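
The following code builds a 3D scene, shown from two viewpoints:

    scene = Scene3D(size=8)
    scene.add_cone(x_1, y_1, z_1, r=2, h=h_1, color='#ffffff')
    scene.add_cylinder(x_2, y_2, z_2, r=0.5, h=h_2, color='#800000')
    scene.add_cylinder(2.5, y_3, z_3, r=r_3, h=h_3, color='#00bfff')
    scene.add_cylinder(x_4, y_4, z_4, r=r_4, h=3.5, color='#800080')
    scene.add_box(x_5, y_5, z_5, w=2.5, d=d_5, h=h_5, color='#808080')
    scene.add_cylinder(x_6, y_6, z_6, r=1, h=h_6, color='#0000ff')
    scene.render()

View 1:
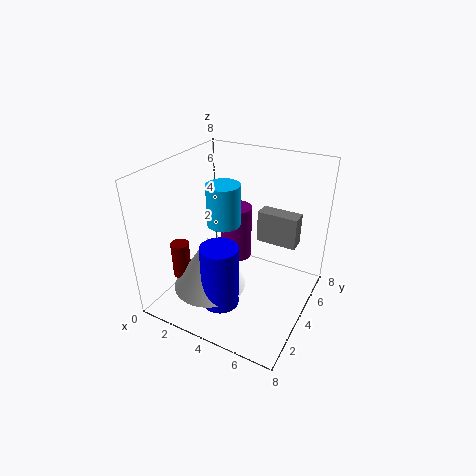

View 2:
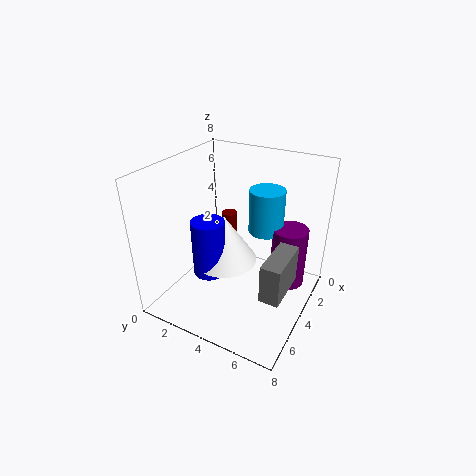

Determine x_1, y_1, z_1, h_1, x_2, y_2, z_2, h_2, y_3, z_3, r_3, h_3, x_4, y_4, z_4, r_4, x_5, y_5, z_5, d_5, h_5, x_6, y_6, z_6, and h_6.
x_1 = 3
y_1 = 2.5
z_1 = 1.5
h_1 = 3
x_2 = 1.5
y_2 = 2
z_2 = 2
h_2 = 2
y_3 = 5
z_3 = 4
r_3 = 1
h_3 = 2.5
x_4 = 2.5
y_4 = 6.5
z_4 = 1
r_4 = 1
x_5 = 4
y_5 = 6.5
z_5 = 2.5
d_5 = 1
h_5 = 2
x_6 = 4
y_6 = 2
z_6 = 1
h_6 = 3.5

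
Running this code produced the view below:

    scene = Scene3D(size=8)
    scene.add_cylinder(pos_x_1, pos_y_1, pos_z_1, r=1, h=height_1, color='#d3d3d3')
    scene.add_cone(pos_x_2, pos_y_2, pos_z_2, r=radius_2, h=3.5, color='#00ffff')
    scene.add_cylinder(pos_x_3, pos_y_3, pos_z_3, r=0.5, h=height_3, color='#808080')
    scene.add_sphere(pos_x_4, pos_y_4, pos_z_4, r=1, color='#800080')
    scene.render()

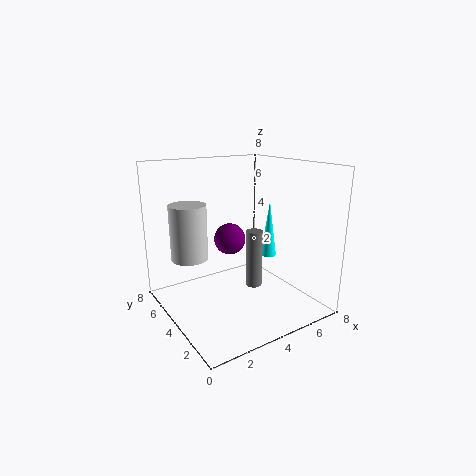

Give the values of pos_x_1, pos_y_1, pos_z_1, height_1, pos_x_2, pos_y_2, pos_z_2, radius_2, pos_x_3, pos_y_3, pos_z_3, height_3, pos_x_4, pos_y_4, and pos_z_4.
pos_x_1 = 1.5
pos_y_1 = 5
pos_z_1 = 3
height_1 = 3
pos_x_2 = 7
pos_y_2 = 5
pos_z_2 = 2
radius_2 = 0.5
pos_x_3 = 5.5
pos_y_3 = 4.5
pos_z_3 = 0.5
height_3 = 3.5
pos_x_4 = 5
pos_y_4 = 6.5
pos_z_4 = 3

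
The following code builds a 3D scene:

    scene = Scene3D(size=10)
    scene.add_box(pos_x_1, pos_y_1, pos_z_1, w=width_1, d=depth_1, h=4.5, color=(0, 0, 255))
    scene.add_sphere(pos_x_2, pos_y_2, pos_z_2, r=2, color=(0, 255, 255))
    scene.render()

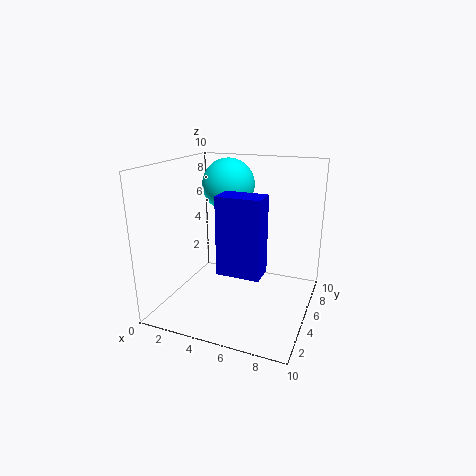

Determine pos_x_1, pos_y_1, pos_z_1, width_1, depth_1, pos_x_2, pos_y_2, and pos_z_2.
pos_x_1 = 5.5; pos_y_1 = 0.5; pos_z_1 = 4.5; width_1 = 2.5; depth_1 = 1.5; pos_x_2 = 3; pos_y_2 = 8; pos_z_2 = 8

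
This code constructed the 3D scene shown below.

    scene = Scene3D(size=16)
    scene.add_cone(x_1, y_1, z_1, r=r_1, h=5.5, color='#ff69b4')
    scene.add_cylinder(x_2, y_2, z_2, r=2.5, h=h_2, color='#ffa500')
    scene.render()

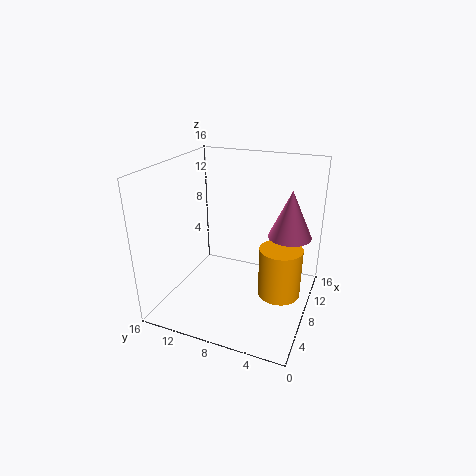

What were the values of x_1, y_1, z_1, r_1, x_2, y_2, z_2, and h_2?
x_1 = 11.5; y_1 = 3; z_1 = 7.5; r_1 = 2.5; x_2 = 10; y_2 = 3.5; z_2 = 0.5; h_2 = 6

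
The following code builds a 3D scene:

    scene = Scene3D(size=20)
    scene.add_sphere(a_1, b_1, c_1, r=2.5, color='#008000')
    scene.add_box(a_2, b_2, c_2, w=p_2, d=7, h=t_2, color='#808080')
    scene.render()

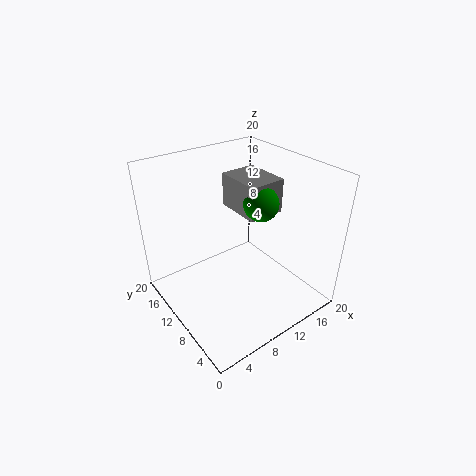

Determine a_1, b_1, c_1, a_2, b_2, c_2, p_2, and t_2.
a_1 = 14
b_1 = 10
c_1 = 14
a_2 = 12
b_2 = 9.5
c_2 = 12
p_2 = 5.5
t_2 = 5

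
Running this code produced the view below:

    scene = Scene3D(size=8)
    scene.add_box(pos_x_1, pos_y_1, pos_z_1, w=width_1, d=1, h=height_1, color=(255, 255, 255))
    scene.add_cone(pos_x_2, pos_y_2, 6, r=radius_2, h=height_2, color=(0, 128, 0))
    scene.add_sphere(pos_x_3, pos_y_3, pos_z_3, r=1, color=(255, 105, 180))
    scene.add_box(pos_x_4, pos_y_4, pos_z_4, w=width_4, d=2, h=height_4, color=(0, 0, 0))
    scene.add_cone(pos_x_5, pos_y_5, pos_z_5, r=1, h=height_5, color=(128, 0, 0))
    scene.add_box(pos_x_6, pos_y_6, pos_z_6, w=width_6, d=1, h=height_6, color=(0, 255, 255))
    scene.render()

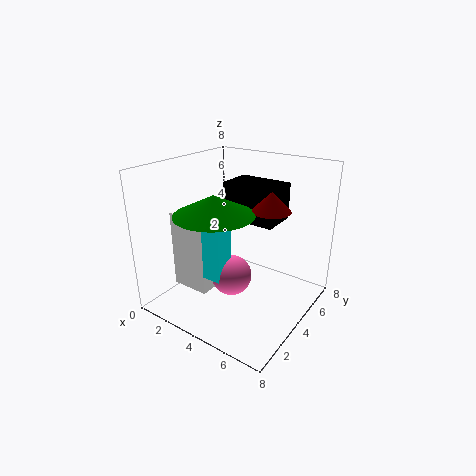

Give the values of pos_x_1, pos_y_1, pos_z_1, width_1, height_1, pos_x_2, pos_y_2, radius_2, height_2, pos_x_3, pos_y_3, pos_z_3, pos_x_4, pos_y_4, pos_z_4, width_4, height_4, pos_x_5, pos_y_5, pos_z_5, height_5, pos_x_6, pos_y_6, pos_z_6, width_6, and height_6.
pos_x_1 = 2
pos_y_1 = 1
pos_z_1 = 2
width_1 = 2
height_1 = 4
pos_x_2 = 4
pos_y_2 = 2
radius_2 = 2
height_2 = 1
pos_x_3 = 5
pos_y_3 = 2
pos_z_3 = 3
pos_x_4 = 3
pos_y_4 = 4
pos_z_4 = 5
width_4 = 3
height_4 = 2
pos_x_5 = 6
pos_y_5 = 4
pos_z_5 = 6
height_5 = 1
pos_x_6 = 4
pos_y_6 = 1
pos_z_6 = 3
width_6 = 1
height_6 = 3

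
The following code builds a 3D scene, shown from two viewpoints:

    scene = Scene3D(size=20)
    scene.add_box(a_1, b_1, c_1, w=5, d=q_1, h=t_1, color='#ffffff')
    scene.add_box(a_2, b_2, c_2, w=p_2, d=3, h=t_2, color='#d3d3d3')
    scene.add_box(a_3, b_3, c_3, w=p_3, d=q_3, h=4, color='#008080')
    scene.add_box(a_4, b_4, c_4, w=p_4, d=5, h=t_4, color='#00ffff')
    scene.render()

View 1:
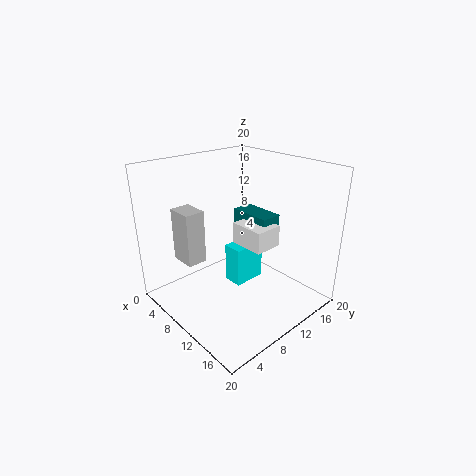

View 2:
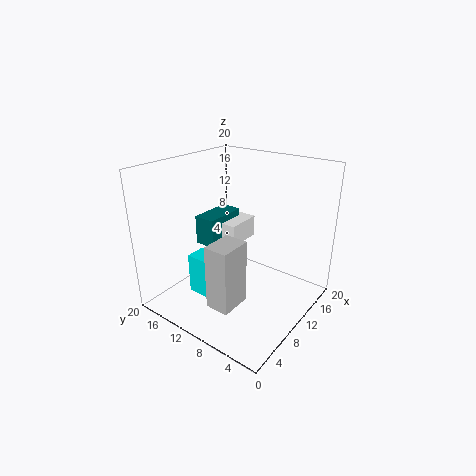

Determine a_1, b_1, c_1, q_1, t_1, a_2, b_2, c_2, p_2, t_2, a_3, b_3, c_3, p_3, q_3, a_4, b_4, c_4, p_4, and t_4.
a_1 = 9, b_1 = 10, c_1 = 9, q_1 = 4, t_1 = 3, a_2 = 1, b_2 = 5, c_2 = 5, p_2 = 4, t_2 = 8, a_3 = 7, b_3 = 12, c_3 = 9, p_3 = 6, q_3 = 3, a_4 = 6, b_4 = 11, c_4 = 1, p_4 = 3, t_4 = 6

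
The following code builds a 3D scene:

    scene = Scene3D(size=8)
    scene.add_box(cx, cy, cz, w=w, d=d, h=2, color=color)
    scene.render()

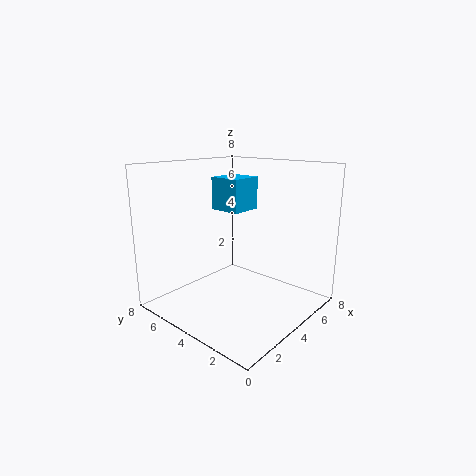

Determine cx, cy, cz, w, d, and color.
cx = 5, cy = 5, cz = 5, w = 2, d = 2, color = 'deepskyblue'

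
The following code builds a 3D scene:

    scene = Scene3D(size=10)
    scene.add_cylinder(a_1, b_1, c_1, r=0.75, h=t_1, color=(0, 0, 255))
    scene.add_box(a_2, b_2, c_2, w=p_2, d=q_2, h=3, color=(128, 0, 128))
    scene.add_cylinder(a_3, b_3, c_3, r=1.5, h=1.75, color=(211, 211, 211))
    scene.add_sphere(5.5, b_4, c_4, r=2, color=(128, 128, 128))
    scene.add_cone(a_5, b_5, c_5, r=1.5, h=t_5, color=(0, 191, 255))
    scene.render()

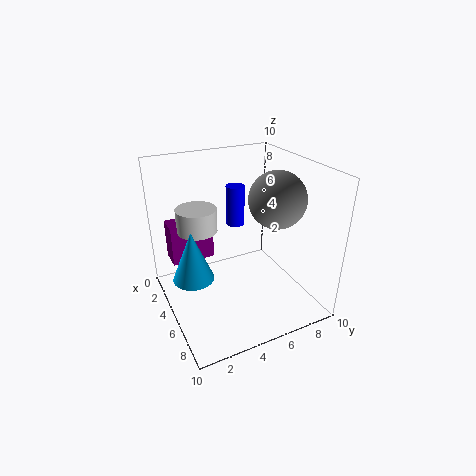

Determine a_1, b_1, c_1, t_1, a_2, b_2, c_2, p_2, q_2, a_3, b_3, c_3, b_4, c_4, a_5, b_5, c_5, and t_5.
a_1 = 1, b_1 = 6.75, c_1 = 4, t_1 = 3.25, a_2 = 0.5, b_2 = 1, c_2 = 2.25, p_2 = 1.75, q_2 = 3.25, a_3 = 2.25, b_3 = 3, c_3 = 4.75, b_4 = 7.75, c_4 = 7.5, a_5 = 3.75, b_5 = 2, c_5 = 1.75, t_5 = 3.75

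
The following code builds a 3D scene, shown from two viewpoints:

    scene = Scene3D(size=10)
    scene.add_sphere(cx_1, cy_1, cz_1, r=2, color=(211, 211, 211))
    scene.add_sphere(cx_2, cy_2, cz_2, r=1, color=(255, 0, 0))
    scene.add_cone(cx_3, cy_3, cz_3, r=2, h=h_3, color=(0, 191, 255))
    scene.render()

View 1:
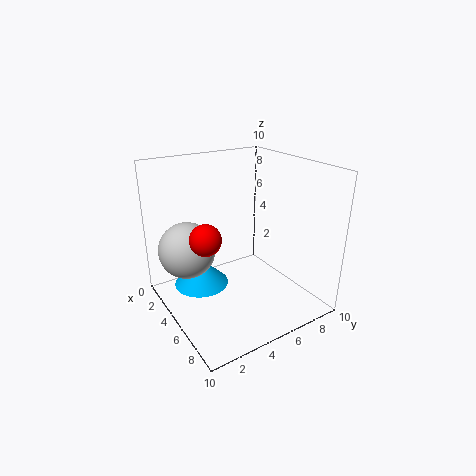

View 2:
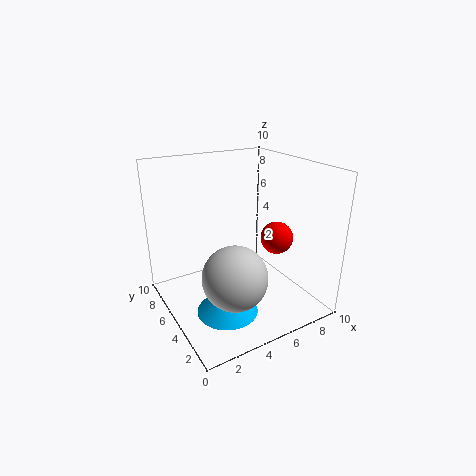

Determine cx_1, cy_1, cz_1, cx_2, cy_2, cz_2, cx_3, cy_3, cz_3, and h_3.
cx_1 = 3; cy_1 = 2; cz_1 = 4; cx_2 = 6; cy_2 = 2; cz_2 = 6; cx_3 = 3; cy_3 = 3; cz_3 = 1; h_3 = 2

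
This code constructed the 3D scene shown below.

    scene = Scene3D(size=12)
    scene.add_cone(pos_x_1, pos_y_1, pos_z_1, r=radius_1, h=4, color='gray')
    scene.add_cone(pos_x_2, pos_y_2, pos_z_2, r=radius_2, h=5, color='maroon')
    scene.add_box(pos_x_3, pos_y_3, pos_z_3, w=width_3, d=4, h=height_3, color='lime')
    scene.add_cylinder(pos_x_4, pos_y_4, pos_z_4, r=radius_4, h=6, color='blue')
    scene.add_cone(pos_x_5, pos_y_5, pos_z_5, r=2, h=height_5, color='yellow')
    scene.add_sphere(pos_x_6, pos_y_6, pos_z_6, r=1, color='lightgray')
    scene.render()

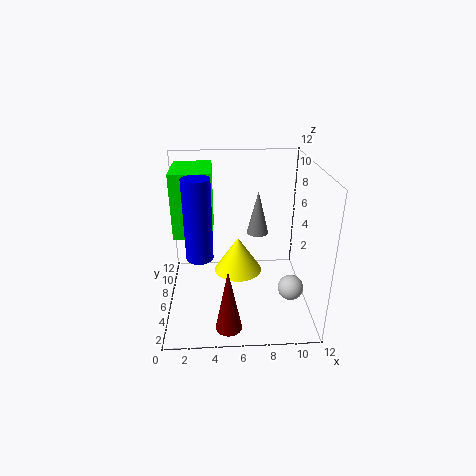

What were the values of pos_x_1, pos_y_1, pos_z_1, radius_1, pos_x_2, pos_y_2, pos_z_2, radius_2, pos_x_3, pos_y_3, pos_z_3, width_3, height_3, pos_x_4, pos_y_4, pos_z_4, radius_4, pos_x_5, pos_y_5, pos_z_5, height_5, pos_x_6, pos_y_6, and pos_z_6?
pos_x_1 = 8, pos_y_1 = 9, pos_z_1 = 5, radius_1 = 1, pos_x_2 = 5, pos_y_2 = 1, pos_z_2 = 1, radius_2 = 1, pos_x_3 = 1, pos_y_3 = 4, pos_z_3 = 7, width_3 = 3, height_3 = 5, pos_x_4 = 3, pos_y_4 = 3, pos_z_4 = 6, radius_4 = 1, pos_x_5 = 6, pos_y_5 = 6, pos_z_5 = 3, height_5 = 3, pos_x_6 = 10, pos_y_6 = 3, pos_z_6 = 3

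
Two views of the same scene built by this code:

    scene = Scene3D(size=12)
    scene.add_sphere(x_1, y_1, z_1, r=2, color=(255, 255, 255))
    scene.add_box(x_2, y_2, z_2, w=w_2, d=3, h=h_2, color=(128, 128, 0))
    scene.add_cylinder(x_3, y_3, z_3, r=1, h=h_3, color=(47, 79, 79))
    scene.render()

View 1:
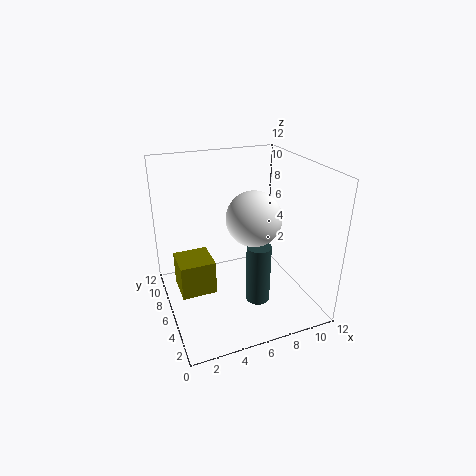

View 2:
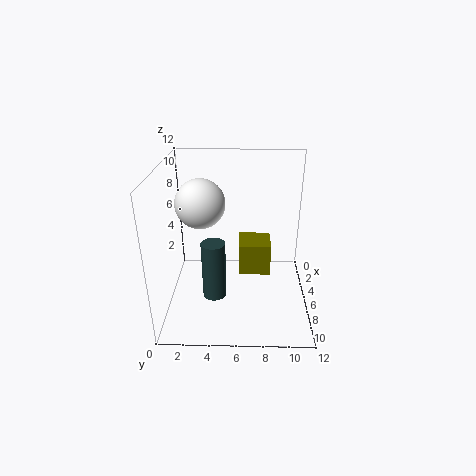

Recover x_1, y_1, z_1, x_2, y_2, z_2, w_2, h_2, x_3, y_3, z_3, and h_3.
x_1 = 6; y_1 = 3; z_1 = 9; x_2 = 1; y_2 = 6; z_2 = 1; w_2 = 3; h_2 = 3; x_3 = 7; y_3 = 4; z_3 = 1; h_3 = 5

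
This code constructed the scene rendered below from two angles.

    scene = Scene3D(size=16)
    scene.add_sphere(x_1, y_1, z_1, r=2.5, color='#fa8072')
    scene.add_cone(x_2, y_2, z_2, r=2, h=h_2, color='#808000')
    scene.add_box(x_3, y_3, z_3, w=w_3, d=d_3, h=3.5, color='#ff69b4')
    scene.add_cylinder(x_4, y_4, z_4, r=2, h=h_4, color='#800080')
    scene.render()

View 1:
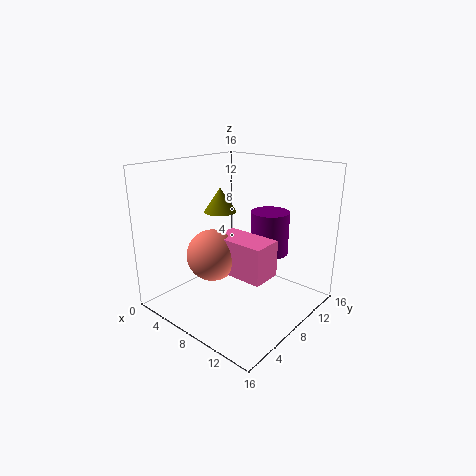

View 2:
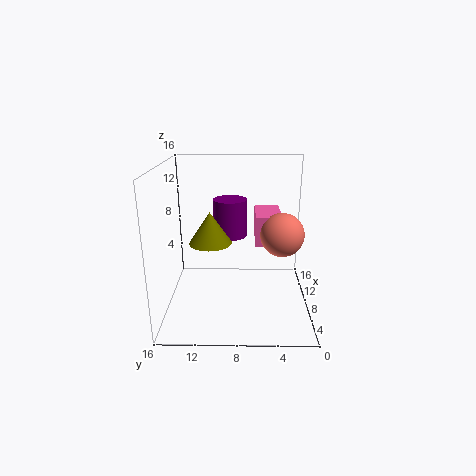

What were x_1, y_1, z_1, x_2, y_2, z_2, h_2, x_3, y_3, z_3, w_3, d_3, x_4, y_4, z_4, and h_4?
x_1 = 9, y_1 = 3, z_1 = 8, x_2 = 3, y_2 = 10.5, z_2 = 9.5, h_2 = 3, x_3 = 9, y_3 = 3, z_3 = 6.5, w_3 = 5.5, d_3 = 3, x_4 = 11.5, y_4 = 9, z_4 = 7, h_4 = 4.5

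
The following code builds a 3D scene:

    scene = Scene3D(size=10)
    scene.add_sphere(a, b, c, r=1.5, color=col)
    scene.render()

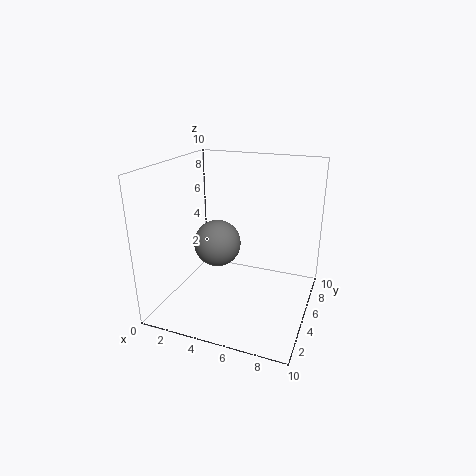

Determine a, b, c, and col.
a = 4.25
b = 3.25
c = 5.25
col = 'gray'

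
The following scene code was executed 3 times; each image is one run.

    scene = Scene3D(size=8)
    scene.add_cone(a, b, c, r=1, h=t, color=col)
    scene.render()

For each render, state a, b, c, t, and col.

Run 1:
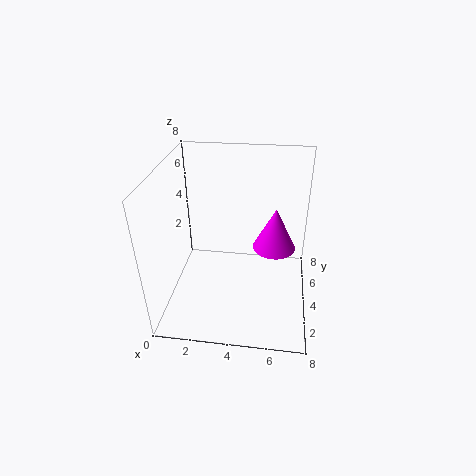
a = 6
b = 2
c = 5
t = 2
col = 'magenta'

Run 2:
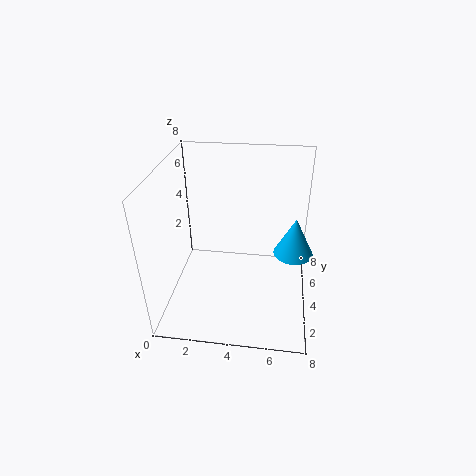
a = 7
b = 3
c = 4
t = 2
col = 'deepskyblue'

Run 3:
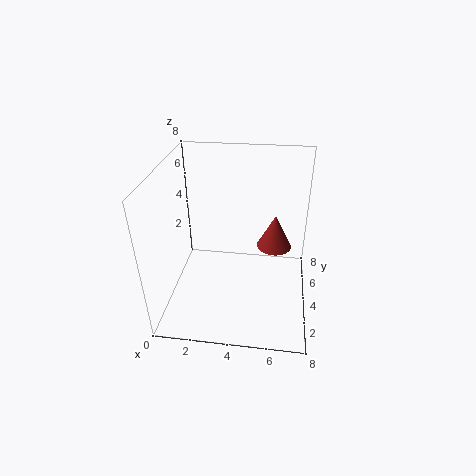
a = 6
b = 5
c = 3
t = 2
col = 'brown'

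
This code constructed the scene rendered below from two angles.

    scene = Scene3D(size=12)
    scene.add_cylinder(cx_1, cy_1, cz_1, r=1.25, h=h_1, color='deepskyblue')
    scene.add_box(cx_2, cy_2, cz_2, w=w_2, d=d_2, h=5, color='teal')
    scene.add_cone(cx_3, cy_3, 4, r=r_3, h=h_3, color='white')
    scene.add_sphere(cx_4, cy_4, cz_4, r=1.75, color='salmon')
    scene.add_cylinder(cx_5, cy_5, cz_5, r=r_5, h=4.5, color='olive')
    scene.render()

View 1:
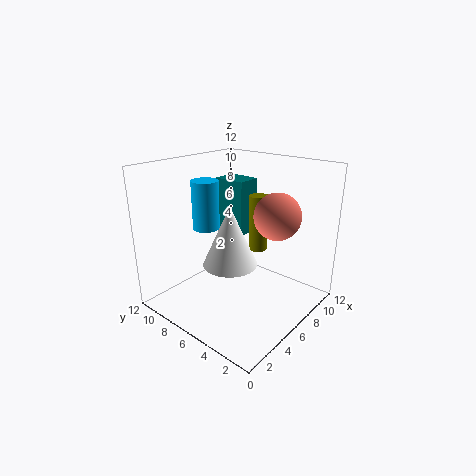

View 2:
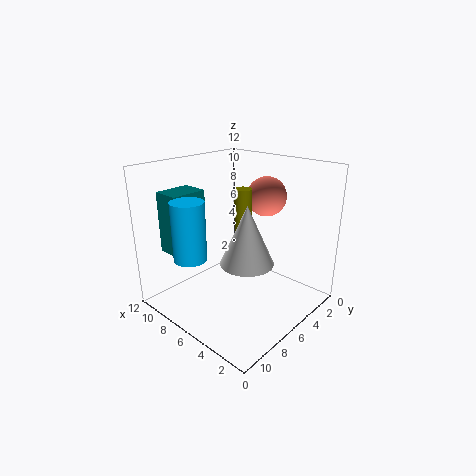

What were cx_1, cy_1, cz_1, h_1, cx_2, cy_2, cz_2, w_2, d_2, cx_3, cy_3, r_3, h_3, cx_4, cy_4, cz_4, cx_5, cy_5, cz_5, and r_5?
cx_1 = 6.75, cy_1 = 10.5, cz_1 = 5.5, h_1 = 4.5, cx_2 = 8.25, cy_2 = 7.5, cz_2 = 5, w_2 = 2.25, d_2 = 3, cx_3 = 5, cy_3 = 6, r_3 = 2.25, h_3 = 5, cx_4 = 6, cy_4 = 2.25, cz_4 = 8.75, cx_5 = 6.75, cy_5 = 4.5, cz_5 = 5.25, r_5 = 0.75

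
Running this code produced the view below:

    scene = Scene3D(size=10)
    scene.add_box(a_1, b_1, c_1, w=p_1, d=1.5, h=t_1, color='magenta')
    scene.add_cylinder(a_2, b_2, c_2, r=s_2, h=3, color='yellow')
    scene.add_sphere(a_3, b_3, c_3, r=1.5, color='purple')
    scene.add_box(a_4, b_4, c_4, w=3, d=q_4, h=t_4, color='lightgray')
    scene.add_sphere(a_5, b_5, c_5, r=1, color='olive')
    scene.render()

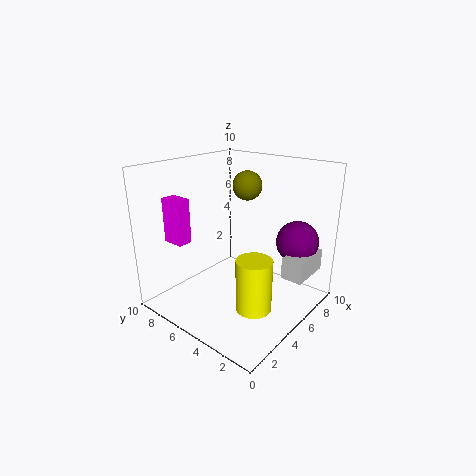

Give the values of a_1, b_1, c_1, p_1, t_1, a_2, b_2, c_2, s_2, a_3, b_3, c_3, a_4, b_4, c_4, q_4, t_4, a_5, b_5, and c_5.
a_1 = 1.5
b_1 = 7
c_1 = 5
p_1 = 1
t_1 = 3
a_2 = 1.5
b_2 = 1
c_2 = 3
s_2 = 1
a_3 = 8
b_3 = 2
c_3 = 4.5
a_4 = 6
b_4 = 0.5
c_4 = 2.5
q_4 = 1.5
t_4 = 1.5
a_5 = 6
b_5 = 5
c_5 = 8.5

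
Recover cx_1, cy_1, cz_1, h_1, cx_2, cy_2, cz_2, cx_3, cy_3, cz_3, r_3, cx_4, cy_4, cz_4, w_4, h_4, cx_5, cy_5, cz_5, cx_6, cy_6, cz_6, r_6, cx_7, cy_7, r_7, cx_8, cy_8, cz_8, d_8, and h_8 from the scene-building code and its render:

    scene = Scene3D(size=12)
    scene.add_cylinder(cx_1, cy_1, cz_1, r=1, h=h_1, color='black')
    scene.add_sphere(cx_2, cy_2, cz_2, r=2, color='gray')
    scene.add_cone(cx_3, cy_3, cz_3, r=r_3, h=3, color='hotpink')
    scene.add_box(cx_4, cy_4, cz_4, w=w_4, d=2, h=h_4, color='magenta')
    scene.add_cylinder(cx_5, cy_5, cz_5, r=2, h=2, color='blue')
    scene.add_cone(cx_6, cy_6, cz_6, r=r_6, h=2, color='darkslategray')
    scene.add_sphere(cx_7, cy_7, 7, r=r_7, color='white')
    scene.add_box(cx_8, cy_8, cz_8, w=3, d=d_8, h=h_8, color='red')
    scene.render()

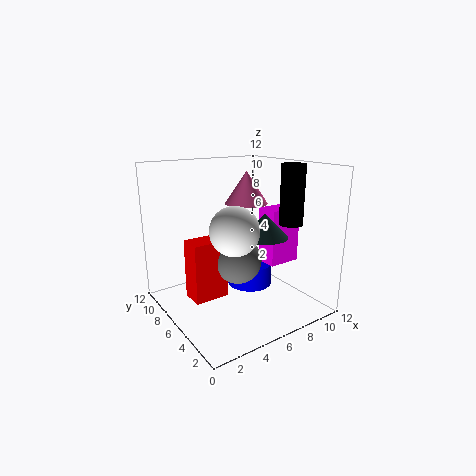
cx_1 = 10
cy_1 = 4
cz_1 = 7
h_1 = 5
cx_2 = 6
cy_2 = 6
cz_2 = 4
cx_3 = 9
cy_3 = 9
cz_3 = 8
r_3 = 2
cx_4 = 9
cy_4 = 5
cz_4 = 3
w_4 = 3
h_4 = 5
cx_5 = 8
cy_5 = 7
cz_5 = 1
cx_6 = 8
cy_6 = 5
cz_6 = 6
r_6 = 2
cx_7 = 5
cy_7 = 5
r_7 = 2
cx_8 = 2
cy_8 = 6
cz_8 = 1
d_8 = 2
h_8 = 5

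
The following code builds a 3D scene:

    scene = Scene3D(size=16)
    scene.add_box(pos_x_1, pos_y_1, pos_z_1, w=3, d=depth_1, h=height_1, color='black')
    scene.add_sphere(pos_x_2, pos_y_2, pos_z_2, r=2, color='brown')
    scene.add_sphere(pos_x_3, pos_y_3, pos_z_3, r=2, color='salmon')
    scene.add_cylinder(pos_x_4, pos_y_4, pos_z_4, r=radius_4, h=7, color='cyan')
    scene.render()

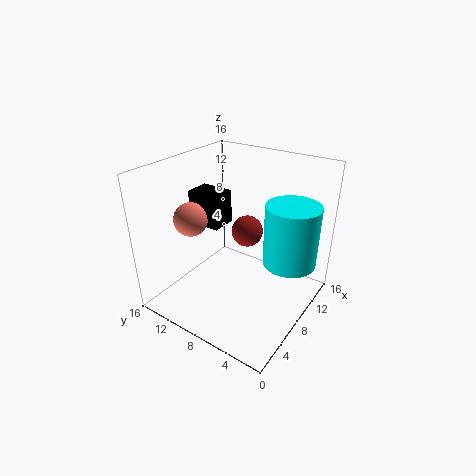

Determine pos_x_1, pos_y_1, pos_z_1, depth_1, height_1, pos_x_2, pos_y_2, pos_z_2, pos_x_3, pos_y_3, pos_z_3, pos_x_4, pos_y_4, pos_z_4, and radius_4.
pos_x_1 = 8
pos_y_1 = 11
pos_z_1 = 8
depth_1 = 4
height_1 = 4
pos_x_2 = 13
pos_y_2 = 10
pos_z_2 = 6
pos_x_3 = 7
pos_y_3 = 14
pos_z_3 = 9
pos_x_4 = 11
pos_y_4 = 3
pos_z_4 = 5
radius_4 = 3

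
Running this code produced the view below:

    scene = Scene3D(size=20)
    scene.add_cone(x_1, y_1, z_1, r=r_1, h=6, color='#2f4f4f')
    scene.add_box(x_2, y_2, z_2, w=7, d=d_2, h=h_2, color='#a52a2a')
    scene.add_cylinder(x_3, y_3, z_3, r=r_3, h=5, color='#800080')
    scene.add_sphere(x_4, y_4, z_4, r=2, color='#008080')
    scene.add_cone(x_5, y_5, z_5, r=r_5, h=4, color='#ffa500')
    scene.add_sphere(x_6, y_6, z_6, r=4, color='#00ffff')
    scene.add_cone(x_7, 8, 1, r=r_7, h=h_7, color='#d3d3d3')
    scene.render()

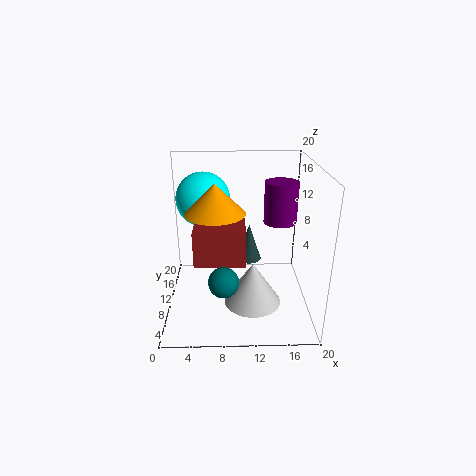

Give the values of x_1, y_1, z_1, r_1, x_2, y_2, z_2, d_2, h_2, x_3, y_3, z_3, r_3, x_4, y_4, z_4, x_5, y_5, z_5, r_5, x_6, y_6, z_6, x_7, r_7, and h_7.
x_1 = 12; y_1 = 17; z_1 = 3; r_1 = 2; x_2 = 4; y_2 = 7; z_2 = 7; d_2 = 7; h_2 = 5; x_3 = 15; y_3 = 6; z_3 = 14; r_3 = 2; x_4 = 8; y_4 = 5; z_4 = 6; x_5 = 7; y_5 = 9; z_5 = 14; r_5 = 4; x_6 = 5; y_6 = 15; z_6 = 14; x_7 = 12; r_7 = 4; h_7 = 6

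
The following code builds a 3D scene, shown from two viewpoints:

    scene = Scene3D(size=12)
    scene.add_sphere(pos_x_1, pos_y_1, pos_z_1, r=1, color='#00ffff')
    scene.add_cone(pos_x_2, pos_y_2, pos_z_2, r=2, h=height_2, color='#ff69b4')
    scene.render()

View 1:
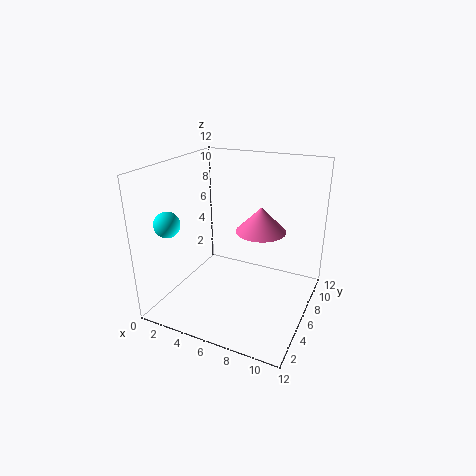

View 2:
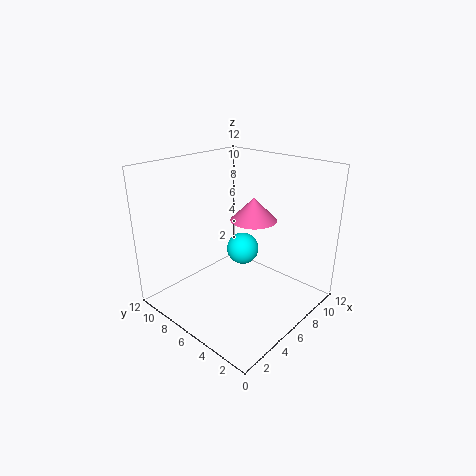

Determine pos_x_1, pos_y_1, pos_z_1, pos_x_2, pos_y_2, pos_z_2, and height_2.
pos_x_1 = 2, pos_y_1 = 2, pos_z_1 = 8, pos_x_2 = 8, pos_y_2 = 6, pos_z_2 = 7, height_2 = 2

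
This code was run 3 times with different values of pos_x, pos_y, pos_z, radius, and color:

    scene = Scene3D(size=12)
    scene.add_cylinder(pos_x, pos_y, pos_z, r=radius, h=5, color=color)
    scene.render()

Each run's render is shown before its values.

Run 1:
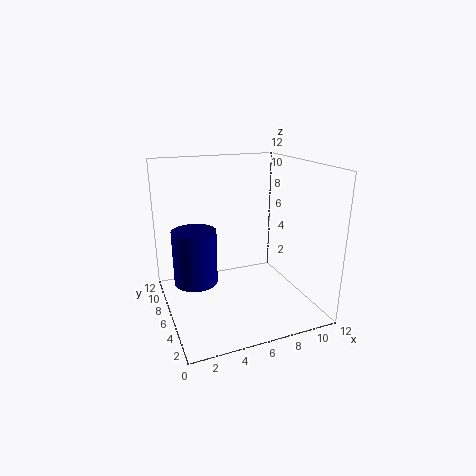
pos_x = 3; pos_y = 9; pos_z = 1; radius = 2; color = 'navy'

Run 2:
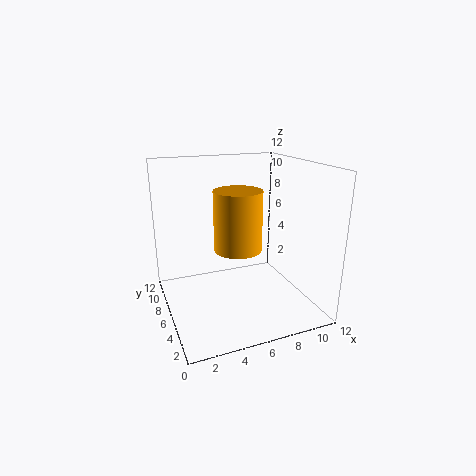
pos_x = 6; pos_y = 6; pos_z = 5; radius = 2; color = 'orange'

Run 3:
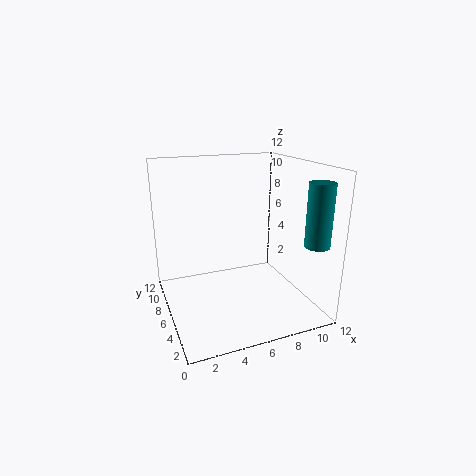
pos_x = 11; pos_y = 2; pos_z = 6; radius = 1; color = 'teal'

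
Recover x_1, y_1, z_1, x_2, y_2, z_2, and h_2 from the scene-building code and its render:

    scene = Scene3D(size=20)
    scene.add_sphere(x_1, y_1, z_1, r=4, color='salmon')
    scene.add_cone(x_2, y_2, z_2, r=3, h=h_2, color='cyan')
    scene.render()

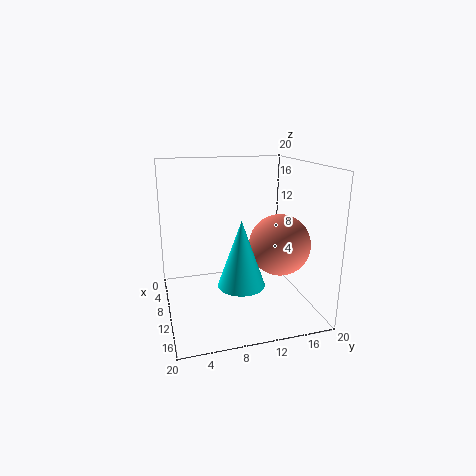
x_1 = 14
y_1 = 14.5
z_1 = 10
x_2 = 15
y_2 = 9
z_2 = 5.5
h_2 = 8.5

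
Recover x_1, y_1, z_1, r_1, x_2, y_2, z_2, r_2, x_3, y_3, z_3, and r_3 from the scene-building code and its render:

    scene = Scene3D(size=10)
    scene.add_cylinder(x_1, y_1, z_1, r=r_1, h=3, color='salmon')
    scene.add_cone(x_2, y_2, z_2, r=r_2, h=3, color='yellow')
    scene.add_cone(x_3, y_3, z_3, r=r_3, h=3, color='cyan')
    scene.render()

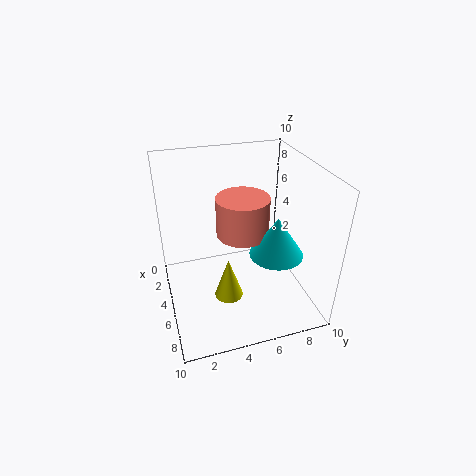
x_1 = 3, y_1 = 6, z_1 = 4, r_1 = 2, x_2 = 6, y_2 = 4, z_2 = 1, r_2 = 1, x_3 = 5, y_3 = 8, z_3 = 3, r_3 = 2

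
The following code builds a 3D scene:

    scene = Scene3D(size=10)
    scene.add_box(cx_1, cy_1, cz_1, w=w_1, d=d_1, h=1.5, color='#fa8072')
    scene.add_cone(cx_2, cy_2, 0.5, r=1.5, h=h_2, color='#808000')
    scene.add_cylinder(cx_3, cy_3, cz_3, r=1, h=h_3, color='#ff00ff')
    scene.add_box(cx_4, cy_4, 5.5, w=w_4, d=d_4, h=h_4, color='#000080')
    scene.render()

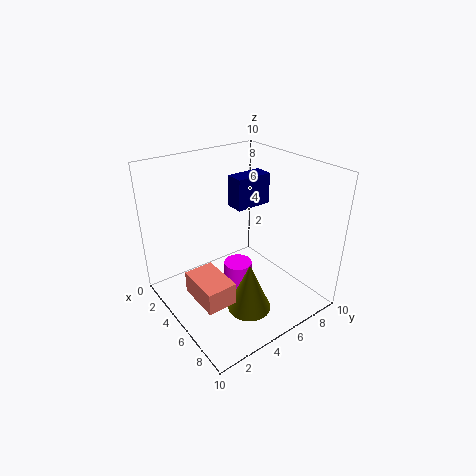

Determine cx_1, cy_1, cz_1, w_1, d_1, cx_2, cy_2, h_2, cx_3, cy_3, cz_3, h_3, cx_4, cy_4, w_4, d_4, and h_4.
cx_1 = 4.5; cy_1 = 1; cz_1 = 2; w_1 = 3; d_1 = 2; cx_2 = 7; cy_2 = 4.5; h_2 = 3.5; cx_3 = 5; cy_3 = 5; cz_3 = 0.5; h_3 = 2.5; cx_4 = 1; cy_4 = 7; w_4 = 1.5; d_4 = 3; h_4 = 2.5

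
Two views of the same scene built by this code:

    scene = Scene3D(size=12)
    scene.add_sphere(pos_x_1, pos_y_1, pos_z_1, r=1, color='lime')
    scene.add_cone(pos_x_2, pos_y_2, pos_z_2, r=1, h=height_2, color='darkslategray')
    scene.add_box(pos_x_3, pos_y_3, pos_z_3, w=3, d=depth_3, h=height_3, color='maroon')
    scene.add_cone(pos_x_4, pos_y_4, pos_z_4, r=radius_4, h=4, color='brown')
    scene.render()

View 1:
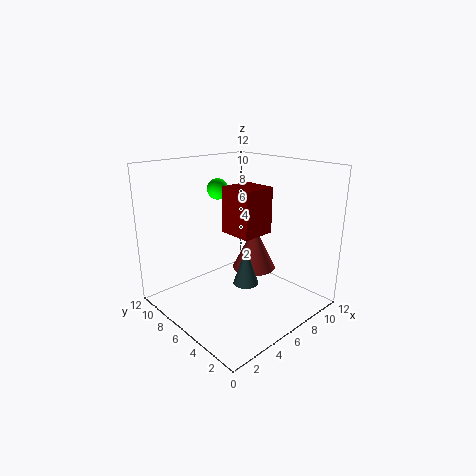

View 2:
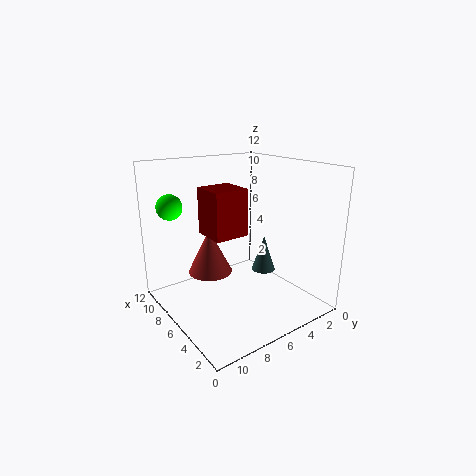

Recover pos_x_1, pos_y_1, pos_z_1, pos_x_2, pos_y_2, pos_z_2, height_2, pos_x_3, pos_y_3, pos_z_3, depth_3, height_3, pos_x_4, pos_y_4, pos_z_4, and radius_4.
pos_x_1 = 8, pos_y_1 = 11, pos_z_1 = 9, pos_x_2 = 5, pos_y_2 = 4, pos_z_2 = 3, height_2 = 3, pos_x_3 = 6, pos_y_3 = 5, pos_z_3 = 6, depth_3 = 3, height_3 = 4, pos_x_4 = 9, pos_y_4 = 7, pos_z_4 = 2, radius_4 = 2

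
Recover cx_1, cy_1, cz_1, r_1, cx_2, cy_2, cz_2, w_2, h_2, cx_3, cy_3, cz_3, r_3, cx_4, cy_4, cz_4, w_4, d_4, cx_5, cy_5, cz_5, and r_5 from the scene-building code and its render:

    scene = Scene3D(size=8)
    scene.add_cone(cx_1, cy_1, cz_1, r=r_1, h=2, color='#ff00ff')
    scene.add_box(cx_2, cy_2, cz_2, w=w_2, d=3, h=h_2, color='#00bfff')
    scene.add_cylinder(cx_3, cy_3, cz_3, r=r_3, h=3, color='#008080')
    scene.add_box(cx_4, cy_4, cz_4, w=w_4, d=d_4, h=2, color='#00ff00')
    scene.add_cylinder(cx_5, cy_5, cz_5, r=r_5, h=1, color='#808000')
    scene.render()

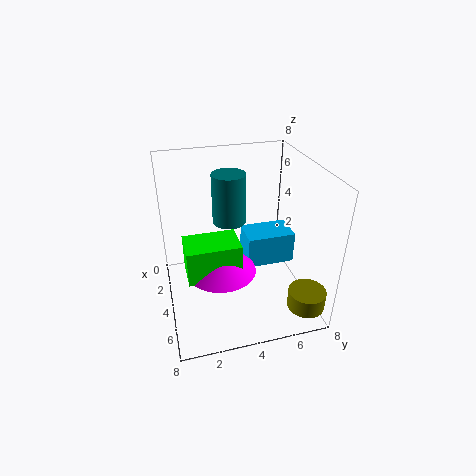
cx_1 = 4; cy_1 = 3; cz_1 = 2; r_1 = 2; cx_2 = 1; cy_2 = 5; cz_2 = 1; w_2 = 2; h_2 = 2; cx_3 = 2; cy_3 = 4; cz_3 = 4; r_3 = 1; cx_4 = 3; cy_4 = 1; cz_4 = 2; w_4 = 2; d_4 = 3; cx_5 = 7; cy_5 = 7; cz_5 = 1; r_5 = 1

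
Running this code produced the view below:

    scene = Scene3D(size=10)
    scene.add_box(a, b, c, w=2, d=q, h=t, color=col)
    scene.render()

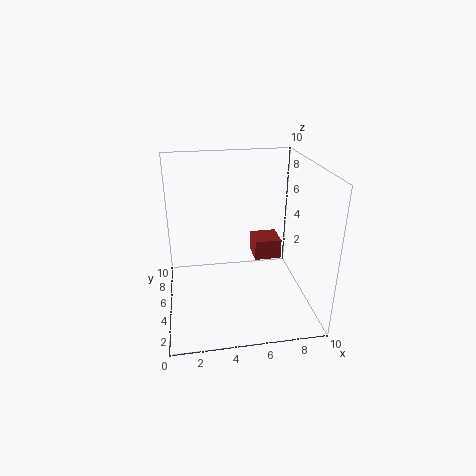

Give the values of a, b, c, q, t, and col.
a = 6.5
b = 6
c = 2.5
q = 2
t = 1.5
col = 'brown'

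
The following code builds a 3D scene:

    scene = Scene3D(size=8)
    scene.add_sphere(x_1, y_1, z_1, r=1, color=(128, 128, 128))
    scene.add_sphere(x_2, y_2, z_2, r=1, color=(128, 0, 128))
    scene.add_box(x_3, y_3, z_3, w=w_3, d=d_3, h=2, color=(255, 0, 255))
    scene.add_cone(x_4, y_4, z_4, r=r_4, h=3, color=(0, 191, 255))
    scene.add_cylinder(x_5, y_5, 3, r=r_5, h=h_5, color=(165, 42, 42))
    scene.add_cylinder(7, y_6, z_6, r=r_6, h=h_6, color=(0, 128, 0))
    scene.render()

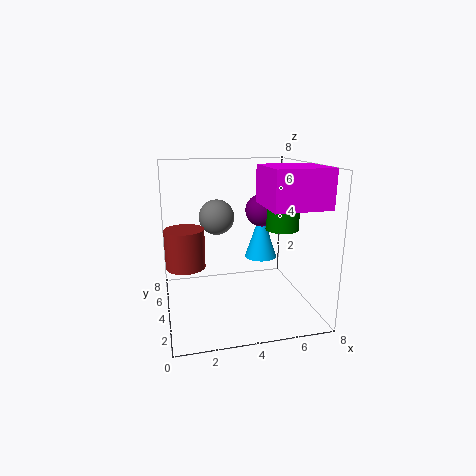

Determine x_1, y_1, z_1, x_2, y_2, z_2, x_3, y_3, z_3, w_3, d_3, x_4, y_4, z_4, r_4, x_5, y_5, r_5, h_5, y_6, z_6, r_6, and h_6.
x_1 = 3; y_1 = 5; z_1 = 5; x_2 = 6; y_2 = 6; z_2 = 5; x_3 = 5; y_3 = 1; z_3 = 6; w_3 = 3; d_3 = 3; x_4 = 6; y_4 = 6; z_4 = 2; r_4 = 1; x_5 = 1; y_5 = 3; r_5 = 1; h_5 = 2; y_6 = 5; z_6 = 4; r_6 = 1; h_6 = 2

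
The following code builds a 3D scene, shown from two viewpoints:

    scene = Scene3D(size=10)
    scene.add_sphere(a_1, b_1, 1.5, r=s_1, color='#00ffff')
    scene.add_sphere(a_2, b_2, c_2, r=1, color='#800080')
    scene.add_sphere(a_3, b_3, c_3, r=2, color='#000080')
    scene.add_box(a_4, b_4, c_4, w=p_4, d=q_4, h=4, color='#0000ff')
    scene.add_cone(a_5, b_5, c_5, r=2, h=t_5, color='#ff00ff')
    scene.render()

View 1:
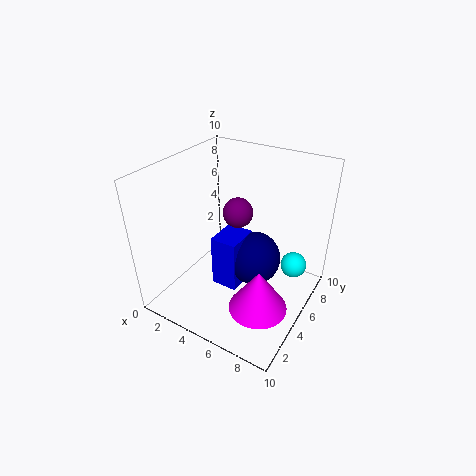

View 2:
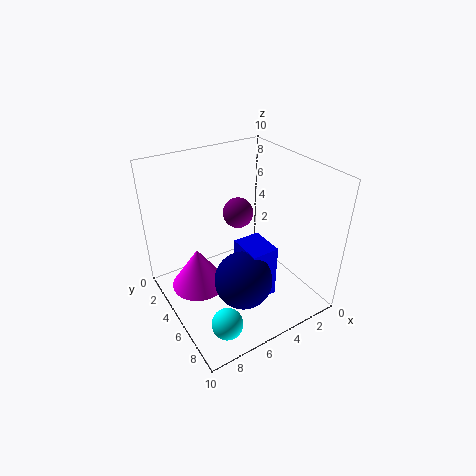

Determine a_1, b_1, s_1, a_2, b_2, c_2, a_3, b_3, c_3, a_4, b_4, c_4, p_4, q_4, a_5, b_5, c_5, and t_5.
a_1 = 8; b_1 = 8.5; s_1 = 1; a_2 = 5; b_2 = 5; c_2 = 7; a_3 = 5.5; b_3 = 6.5; c_3 = 2.5; a_4 = 3; b_4 = 4.5; c_4 = 0.5; p_4 = 2; q_4 = 2.5; a_5 = 7.5; b_5 = 3.5; c_5 = 1; t_5 = 3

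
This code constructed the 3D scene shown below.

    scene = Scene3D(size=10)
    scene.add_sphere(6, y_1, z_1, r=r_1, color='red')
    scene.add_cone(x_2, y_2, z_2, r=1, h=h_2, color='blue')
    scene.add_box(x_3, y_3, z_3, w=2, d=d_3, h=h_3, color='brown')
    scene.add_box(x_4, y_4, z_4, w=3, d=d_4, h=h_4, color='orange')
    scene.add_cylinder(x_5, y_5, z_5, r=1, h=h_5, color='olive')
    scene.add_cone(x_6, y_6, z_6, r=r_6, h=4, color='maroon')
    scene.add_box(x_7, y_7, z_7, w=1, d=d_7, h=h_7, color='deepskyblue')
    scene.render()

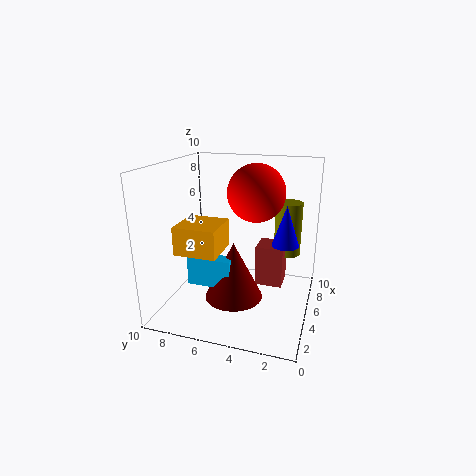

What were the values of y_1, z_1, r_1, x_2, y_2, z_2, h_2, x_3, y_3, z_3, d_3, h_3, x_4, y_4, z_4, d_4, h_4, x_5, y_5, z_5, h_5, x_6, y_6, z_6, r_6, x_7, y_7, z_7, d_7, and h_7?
y_1 = 4
z_1 = 8
r_1 = 2
x_2 = 7
y_2 = 2
z_2 = 4
h_2 = 3
x_3 = 6
y_3 = 2
z_3 = 1
d_3 = 2
h_3 = 3
x_4 = 3
y_4 = 6
z_4 = 4
d_4 = 3
h_4 = 2
x_5 = 8
y_5 = 2
z_5 = 3
h_5 = 4
x_6 = 4
y_6 = 5
z_6 = 1
r_6 = 2
x_7 = 3
y_7 = 5
z_7 = 2
d_7 = 3
h_7 = 2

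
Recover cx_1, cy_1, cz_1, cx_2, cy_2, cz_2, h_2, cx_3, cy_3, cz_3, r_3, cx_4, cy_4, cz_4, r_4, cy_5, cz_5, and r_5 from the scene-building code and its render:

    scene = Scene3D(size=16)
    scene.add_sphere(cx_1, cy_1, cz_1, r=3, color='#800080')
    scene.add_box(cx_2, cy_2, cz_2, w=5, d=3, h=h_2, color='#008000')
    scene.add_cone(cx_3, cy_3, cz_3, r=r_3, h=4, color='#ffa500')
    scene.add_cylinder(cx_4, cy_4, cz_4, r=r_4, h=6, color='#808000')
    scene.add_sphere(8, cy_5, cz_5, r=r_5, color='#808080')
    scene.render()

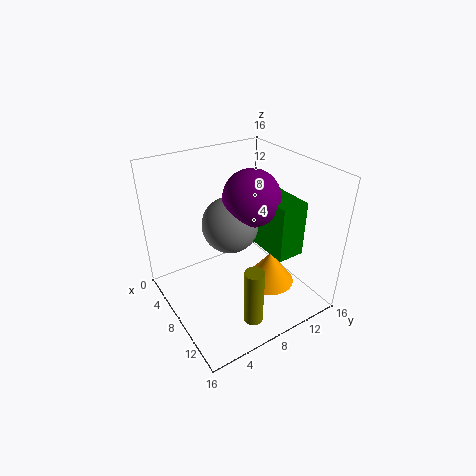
cx_1 = 9; cy_1 = 9; cz_1 = 13; cx_2 = 8; cy_2 = 10; cz_2 = 7; h_2 = 6; cx_3 = 9; cy_3 = 12; cz_3 = 1; r_3 = 3; cx_4 = 14; cy_4 = 6; cz_4 = 2; r_4 = 1; cy_5 = 7; cz_5 = 10; r_5 = 3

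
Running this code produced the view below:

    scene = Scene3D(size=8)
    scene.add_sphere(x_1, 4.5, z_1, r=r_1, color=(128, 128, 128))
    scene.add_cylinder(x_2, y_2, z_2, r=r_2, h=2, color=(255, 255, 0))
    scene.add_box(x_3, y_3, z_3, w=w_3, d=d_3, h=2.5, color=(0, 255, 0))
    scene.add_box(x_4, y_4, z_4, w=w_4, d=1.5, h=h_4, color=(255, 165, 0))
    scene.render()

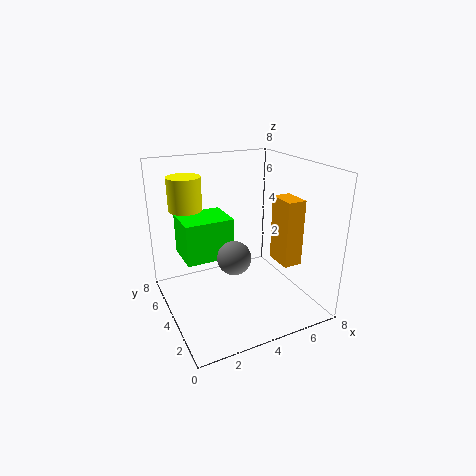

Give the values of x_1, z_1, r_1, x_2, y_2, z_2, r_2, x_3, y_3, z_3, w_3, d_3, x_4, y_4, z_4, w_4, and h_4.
x_1 = 4; z_1 = 2.5; r_1 = 1; x_2 = 2; y_2 = 7; z_2 = 5; r_2 = 1; x_3 = 1.5; y_3 = 5.5; z_3 = 2; w_3 = 3; d_3 = 2.5; x_4 = 5.5; y_4 = 1.5; z_4 = 3; w_4 = 1; h_4 = 3.5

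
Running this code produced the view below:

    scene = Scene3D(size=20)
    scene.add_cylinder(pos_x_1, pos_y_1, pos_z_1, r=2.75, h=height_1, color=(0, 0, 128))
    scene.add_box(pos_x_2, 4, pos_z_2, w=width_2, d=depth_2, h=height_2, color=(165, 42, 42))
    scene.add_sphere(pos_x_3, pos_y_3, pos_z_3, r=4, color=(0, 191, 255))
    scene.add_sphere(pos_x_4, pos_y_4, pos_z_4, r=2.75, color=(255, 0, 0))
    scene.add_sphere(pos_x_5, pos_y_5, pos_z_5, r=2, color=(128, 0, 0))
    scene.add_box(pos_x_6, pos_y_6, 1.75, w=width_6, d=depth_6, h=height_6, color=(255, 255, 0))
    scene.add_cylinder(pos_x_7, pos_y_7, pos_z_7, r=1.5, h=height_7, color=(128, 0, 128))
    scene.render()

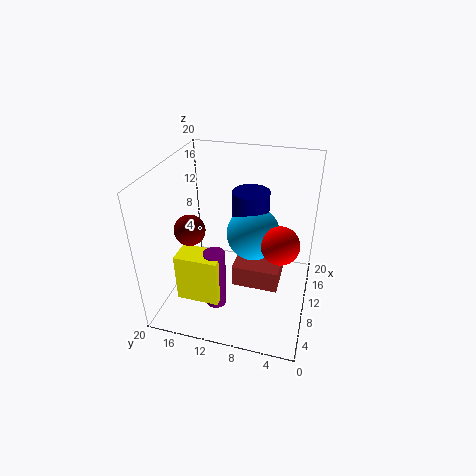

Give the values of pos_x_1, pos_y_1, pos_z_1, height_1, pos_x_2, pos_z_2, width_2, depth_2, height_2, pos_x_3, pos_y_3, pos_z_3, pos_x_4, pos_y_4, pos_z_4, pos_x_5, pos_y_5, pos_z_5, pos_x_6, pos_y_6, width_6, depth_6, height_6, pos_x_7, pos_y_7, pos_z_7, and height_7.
pos_x_1 = 15.25, pos_y_1 = 9.5, pos_z_1 = 10.5, height_1 = 4.25, pos_x_2 = 9.25, pos_z_2 = 2, width_2 = 6.25, depth_2 = 6.75, height_2 = 3.25, pos_x_3 = 14, pos_y_3 = 8.75, pos_z_3 = 8.5, pos_x_4 = 11.5, pos_y_4 = 4.25, pos_z_4 = 8.75, pos_x_5 = 6, pos_y_5 = 15.25, pos_z_5 = 12.75, pos_x_6 = 4.75, pos_y_6 = 11.5, width_6 = 3.5, depth_6 = 6, height_6 = 7, pos_x_7 = 7, pos_y_7 = 12.5, pos_z_7 = 0.25, height_7 = 8.75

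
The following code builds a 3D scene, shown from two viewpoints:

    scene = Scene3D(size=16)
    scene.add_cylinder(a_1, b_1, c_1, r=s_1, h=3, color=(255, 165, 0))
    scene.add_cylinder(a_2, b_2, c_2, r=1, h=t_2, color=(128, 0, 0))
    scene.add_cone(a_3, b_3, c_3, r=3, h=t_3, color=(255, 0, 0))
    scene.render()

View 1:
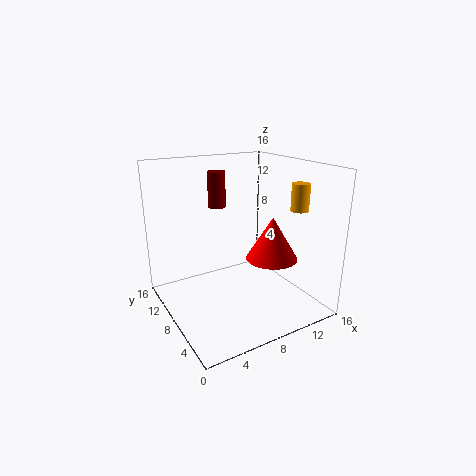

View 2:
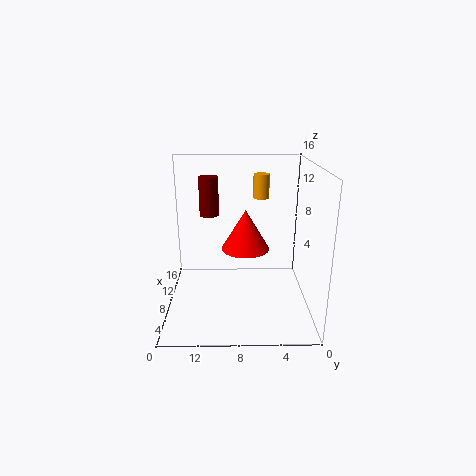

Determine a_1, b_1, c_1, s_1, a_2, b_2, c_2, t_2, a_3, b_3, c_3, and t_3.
a_1 = 14, b_1 = 5, c_1 = 11, s_1 = 1, a_2 = 7, b_2 = 11, c_2 = 11, t_2 = 4, a_3 = 12, b_3 = 7, c_3 = 5, t_3 = 5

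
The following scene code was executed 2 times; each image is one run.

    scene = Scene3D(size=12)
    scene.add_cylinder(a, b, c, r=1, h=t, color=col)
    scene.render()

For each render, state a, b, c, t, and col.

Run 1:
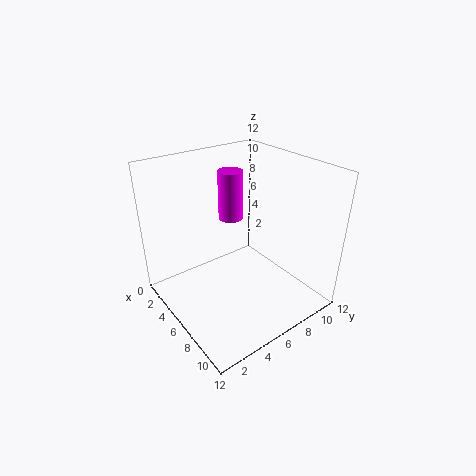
a = 5, b = 6, c = 7.5, t = 4, col = 'magenta'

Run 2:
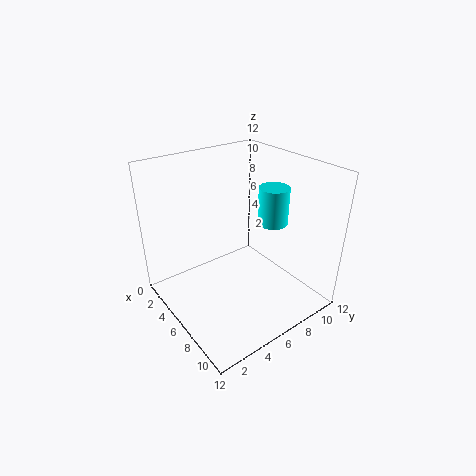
a = 10.5, b = 5.5, c = 9.5, t = 2.5, col = 'cyan'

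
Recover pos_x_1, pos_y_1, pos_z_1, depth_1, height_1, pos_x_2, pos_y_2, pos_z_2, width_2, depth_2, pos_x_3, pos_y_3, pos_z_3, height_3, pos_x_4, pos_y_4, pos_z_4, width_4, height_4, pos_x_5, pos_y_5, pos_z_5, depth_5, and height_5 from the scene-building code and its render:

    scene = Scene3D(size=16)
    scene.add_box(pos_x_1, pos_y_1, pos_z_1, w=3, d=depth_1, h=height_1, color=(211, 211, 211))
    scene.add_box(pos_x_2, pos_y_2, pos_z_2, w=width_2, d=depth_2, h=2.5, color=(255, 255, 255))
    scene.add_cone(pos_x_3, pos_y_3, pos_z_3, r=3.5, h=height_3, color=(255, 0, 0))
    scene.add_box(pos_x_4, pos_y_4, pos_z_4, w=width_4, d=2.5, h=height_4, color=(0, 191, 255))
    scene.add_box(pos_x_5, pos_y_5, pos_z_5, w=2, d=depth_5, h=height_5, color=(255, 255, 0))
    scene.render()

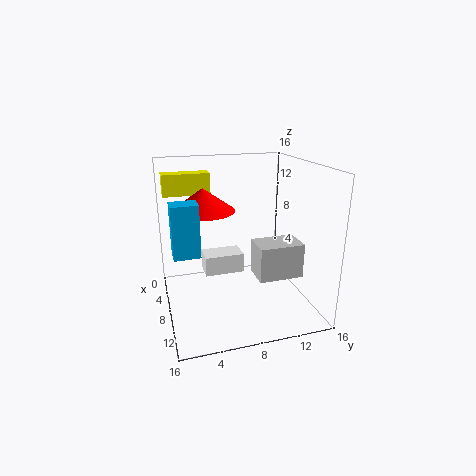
pos_x_1 = 11, pos_y_1 = 8.5, pos_z_1 = 5.5, depth_1 = 4.5, height_1 = 3.5, pos_x_2 = 1, pos_y_2 = 5, pos_z_2 = 1.5, width_2 = 3, depth_2 = 5, pos_x_3 = 6.5, pos_y_3 = 4.5, pos_z_3 = 11, height_3 = 2.5, pos_x_4 = 11, pos_y_4 = 0.5, pos_z_4 = 8.5, width_4 = 2, height_4 = 5, pos_x_5 = 1.5, pos_y_5 = 0.5, pos_z_5 = 12, depth_5 = 5.5, height_5 = 2.5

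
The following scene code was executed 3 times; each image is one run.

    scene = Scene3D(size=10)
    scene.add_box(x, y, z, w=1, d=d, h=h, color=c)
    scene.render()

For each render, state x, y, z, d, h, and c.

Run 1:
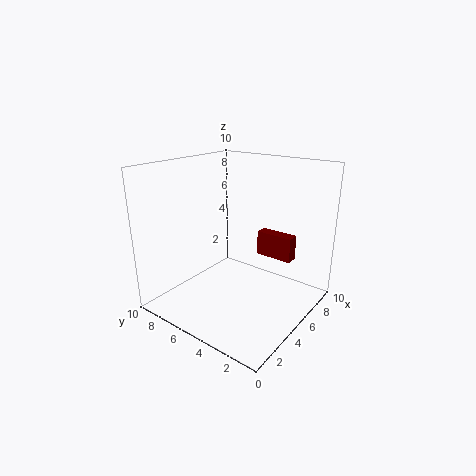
x = 9, y = 3, z = 2, d = 3, h = 2, c = 'maroon'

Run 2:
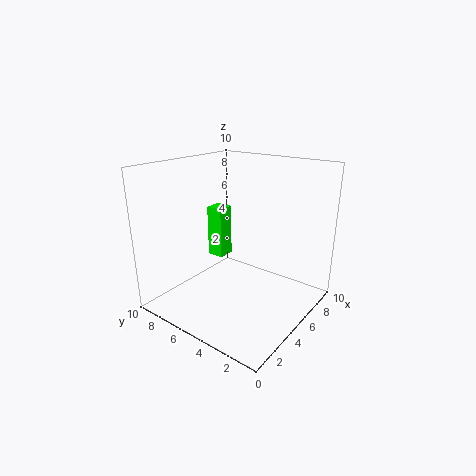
x = 2, y = 4, z = 5, d = 1, h = 3, c = 'lime'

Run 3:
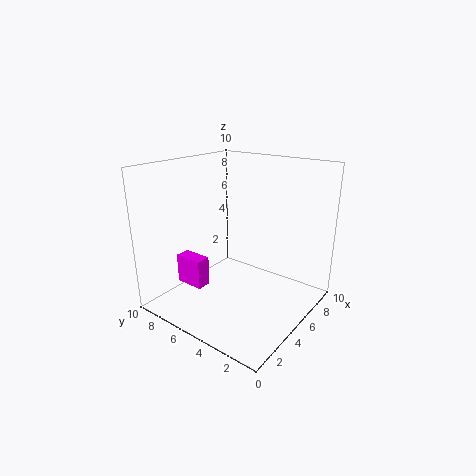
x = 2, y = 6, z = 2, d = 2, h = 2, c = 'magenta'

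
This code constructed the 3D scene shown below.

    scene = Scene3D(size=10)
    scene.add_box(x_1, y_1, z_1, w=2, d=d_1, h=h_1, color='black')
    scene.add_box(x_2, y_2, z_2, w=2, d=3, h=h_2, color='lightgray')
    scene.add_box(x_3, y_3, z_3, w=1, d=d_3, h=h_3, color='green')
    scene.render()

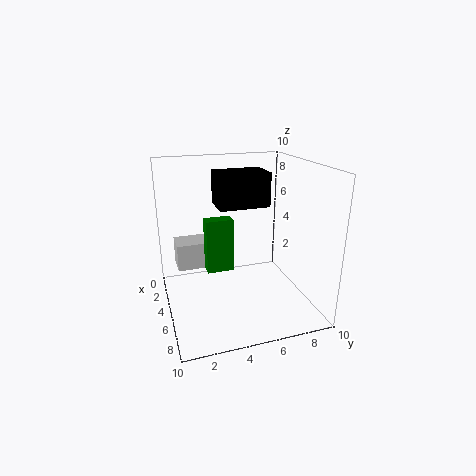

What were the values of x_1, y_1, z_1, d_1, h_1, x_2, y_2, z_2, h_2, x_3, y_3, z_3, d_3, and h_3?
x_1 = 6
y_1 = 3
z_1 = 8
d_1 = 3
h_1 = 2
x_2 = 1
y_2 = 1
z_2 = 2
h_2 = 2
x_3 = 3
y_3 = 3
z_3 = 2
d_3 = 2
h_3 = 4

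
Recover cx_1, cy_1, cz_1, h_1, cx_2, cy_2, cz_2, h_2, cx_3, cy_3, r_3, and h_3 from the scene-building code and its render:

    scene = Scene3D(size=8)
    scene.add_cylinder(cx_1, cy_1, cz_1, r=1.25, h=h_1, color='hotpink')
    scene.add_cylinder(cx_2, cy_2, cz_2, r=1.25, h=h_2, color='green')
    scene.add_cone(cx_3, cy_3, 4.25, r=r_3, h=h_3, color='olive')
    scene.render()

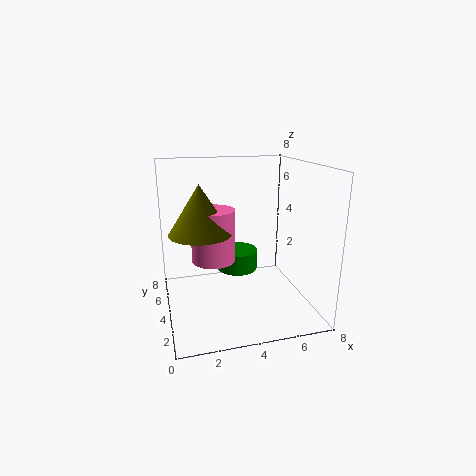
cx_1 = 2.75
cy_1 = 4.75
cz_1 = 2.5
h_1 = 3
cx_2 = 4.5
cy_2 = 6
cz_2 = 1.25
h_2 = 1.25
cx_3 = 2
cy_3 = 4.5
r_3 = 1.75
h_3 = 2.75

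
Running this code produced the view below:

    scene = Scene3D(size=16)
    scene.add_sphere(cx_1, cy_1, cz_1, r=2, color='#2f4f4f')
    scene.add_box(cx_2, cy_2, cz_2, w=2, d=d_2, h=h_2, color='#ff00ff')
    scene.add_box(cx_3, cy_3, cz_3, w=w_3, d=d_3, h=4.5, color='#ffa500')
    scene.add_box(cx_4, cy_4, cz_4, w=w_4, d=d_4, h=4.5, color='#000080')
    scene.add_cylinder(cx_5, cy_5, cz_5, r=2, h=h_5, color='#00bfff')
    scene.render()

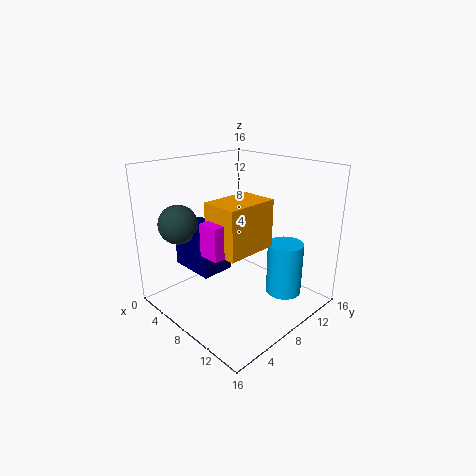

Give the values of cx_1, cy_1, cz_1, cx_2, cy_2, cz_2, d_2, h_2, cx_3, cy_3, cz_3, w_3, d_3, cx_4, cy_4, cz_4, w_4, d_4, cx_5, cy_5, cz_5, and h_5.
cx_1 = 5.5, cy_1 = 2, cz_1 = 10.5, cx_2 = 11, cy_2 = 0.5, cz_2 = 9.5, d_2 = 2.5, h_2 = 3, cx_3 = 10.5, cy_3 = 1.5, cz_3 = 9.5, w_3 = 3.5, d_3 = 5, cx_4 = 4, cy_4 = 2.5, cz_4 = 5.5, w_4 = 5, d_4 = 3.5, cx_5 = 12, cy_5 = 11.5, cz_5 = 1.5, h_5 = 6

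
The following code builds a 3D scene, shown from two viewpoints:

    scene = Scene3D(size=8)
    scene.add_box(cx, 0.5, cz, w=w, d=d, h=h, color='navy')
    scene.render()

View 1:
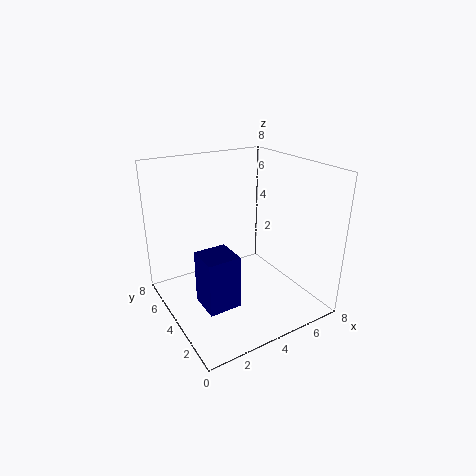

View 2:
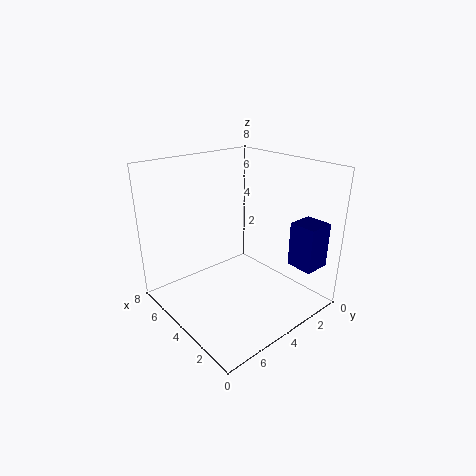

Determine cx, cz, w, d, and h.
cx = 0.5; cz = 2.5; w = 1.5; d = 1.5; h = 2.5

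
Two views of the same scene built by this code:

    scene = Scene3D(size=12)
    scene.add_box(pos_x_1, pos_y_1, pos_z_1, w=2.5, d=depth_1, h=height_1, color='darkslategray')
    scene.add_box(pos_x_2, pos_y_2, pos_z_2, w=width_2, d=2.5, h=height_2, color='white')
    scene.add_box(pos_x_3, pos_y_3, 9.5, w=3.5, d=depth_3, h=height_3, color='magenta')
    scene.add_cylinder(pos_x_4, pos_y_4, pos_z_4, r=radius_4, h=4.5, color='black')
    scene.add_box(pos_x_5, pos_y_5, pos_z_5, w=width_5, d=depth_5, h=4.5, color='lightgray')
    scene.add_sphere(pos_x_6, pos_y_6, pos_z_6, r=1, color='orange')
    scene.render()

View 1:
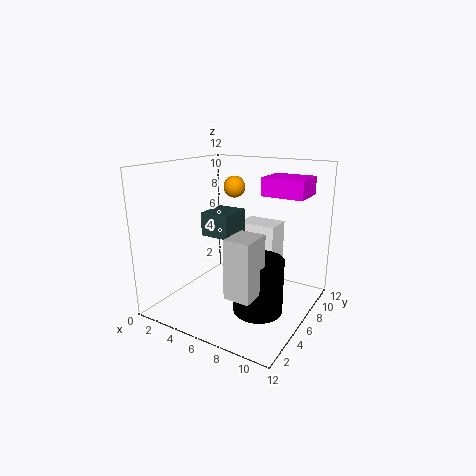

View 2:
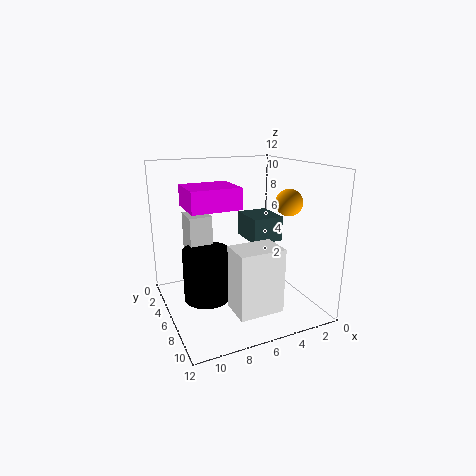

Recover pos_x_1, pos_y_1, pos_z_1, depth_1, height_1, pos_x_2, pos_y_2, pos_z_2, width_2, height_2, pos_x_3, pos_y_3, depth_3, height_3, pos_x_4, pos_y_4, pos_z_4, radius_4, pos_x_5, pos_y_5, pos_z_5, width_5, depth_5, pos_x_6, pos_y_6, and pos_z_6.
pos_x_1 = 3
pos_y_1 = 5
pos_z_1 = 6
depth_1 = 3
height_1 = 2
pos_x_2 = 4.5
pos_y_2 = 8.5
pos_z_2 = 1.5
width_2 = 3.5
height_2 = 5
pos_x_3 = 7.5
pos_y_3 = 7
depth_3 = 3
height_3 = 1.5
pos_x_4 = 8.5
pos_y_4 = 5
pos_z_4 = 0.5
radius_4 = 2
pos_x_5 = 7.5
pos_y_5 = 1.5
pos_z_5 = 3
width_5 = 2
depth_5 = 2.5
pos_x_6 = 3.5
pos_y_6 = 9.5
pos_z_6 = 9.5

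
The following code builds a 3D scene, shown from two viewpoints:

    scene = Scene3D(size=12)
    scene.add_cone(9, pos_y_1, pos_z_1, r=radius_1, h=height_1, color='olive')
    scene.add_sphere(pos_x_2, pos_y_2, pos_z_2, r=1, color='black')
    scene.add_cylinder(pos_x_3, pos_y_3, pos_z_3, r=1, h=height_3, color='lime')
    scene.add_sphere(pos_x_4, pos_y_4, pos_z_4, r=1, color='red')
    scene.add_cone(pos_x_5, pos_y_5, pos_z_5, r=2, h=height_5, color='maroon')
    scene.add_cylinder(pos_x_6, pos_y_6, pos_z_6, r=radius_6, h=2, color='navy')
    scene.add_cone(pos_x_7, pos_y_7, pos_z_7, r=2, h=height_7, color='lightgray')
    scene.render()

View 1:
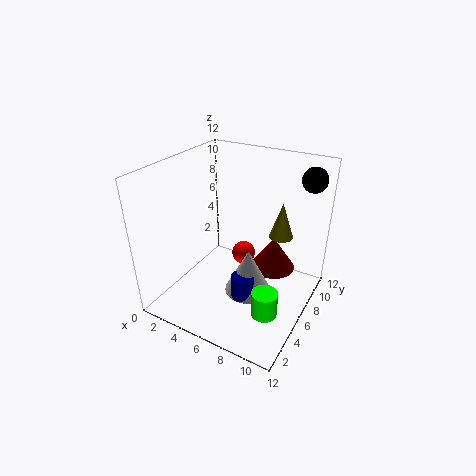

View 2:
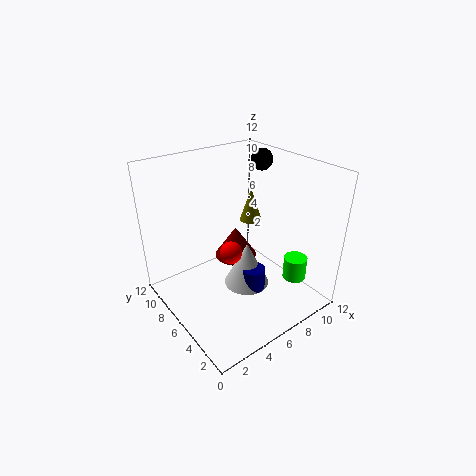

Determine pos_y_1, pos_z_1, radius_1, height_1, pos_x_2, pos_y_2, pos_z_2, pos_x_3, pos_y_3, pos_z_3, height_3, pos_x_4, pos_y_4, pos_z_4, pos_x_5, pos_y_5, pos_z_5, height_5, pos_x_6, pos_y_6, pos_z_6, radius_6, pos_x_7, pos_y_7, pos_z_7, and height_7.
pos_y_1 = 8; pos_z_1 = 6; radius_1 = 1; height_1 = 3; pos_x_2 = 11; pos_y_2 = 9; pos_z_2 = 11; pos_x_3 = 10; pos_y_3 = 3; pos_z_3 = 2; height_3 = 2; pos_x_4 = 6; pos_y_4 = 7; pos_z_4 = 4; pos_x_5 = 8; pos_y_5 = 9; pos_z_5 = 2; height_5 = 3; pos_x_6 = 7; pos_y_6 = 5; pos_z_6 = 1; radius_6 = 1; pos_x_7 = 7; pos_y_7 = 6; pos_z_7 = 1; height_7 = 4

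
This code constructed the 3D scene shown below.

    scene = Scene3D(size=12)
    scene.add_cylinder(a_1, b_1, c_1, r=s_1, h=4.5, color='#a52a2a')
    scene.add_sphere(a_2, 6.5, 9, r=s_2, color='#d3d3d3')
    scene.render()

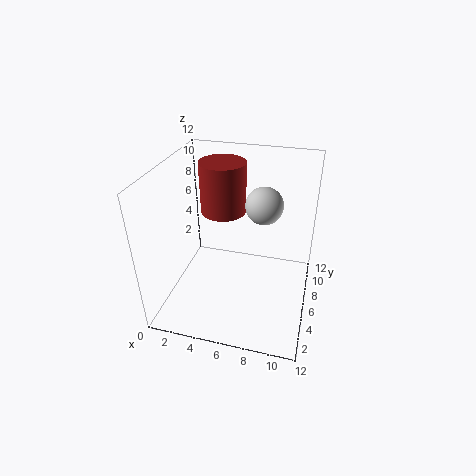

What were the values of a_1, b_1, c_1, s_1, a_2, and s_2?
a_1 = 4; b_1 = 8.5; c_1 = 7; s_1 = 2; a_2 = 8; s_2 = 1.5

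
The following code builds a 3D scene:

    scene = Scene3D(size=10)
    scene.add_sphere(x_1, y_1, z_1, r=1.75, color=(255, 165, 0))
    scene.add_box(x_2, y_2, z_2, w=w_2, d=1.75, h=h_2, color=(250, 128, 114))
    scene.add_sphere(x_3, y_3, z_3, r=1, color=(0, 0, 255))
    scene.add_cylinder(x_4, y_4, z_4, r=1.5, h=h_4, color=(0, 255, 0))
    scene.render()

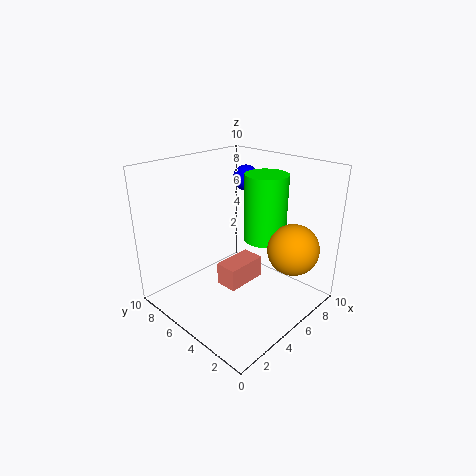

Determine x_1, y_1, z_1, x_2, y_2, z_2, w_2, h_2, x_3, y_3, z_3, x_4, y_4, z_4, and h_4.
x_1 = 7
y_1 = 1.75
z_1 = 4.5
x_2 = 5
y_2 = 5.5
z_2 = 0.25
w_2 = 3.25
h_2 = 1.75
x_3 = 8.75
y_3 = 7.75
z_3 = 8
x_4 = 7
y_4 = 4.25
z_4 = 4.5
h_4 = 4.75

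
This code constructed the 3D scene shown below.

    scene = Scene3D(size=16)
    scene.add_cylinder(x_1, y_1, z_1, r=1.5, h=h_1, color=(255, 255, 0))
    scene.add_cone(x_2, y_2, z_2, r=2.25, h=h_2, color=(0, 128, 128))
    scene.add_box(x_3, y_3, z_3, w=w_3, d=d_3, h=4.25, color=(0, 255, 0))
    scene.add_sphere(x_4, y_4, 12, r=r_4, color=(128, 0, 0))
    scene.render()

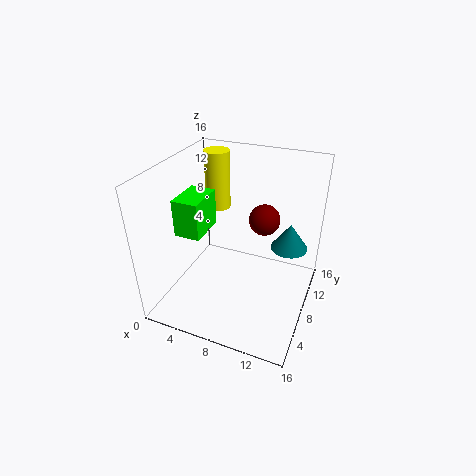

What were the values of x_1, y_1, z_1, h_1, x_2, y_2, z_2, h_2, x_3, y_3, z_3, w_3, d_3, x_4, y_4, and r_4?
x_1 = 3.5, y_1 = 12.5, z_1 = 9, h_1 = 7, x_2 = 12.75, y_2 = 13, z_2 = 4.75, h_2 = 3.25, x_3 = 1.25, y_3 = 5.75, z_3 = 8, w_3 = 3, d_3 = 4.5, x_4 = 11.5, y_4 = 6.25, r_4 = 1.5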